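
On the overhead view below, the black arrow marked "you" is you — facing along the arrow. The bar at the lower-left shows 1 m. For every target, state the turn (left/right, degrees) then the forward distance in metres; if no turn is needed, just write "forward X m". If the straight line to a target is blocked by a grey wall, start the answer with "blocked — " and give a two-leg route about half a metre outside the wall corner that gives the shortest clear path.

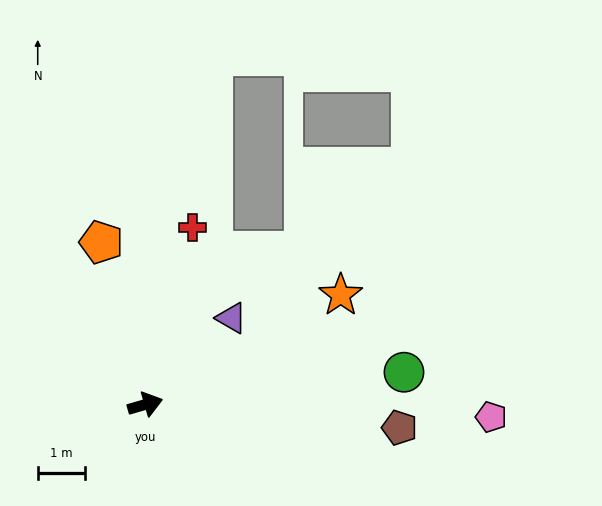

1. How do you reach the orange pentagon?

turn left 89°, forward 3.6 m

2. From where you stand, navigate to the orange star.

turn left 13°, forward 4.7 m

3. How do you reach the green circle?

turn right 9°, forward 5.5 m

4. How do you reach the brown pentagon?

turn right 21°, forward 5.4 m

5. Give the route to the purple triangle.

turn left 29°, forward 2.6 m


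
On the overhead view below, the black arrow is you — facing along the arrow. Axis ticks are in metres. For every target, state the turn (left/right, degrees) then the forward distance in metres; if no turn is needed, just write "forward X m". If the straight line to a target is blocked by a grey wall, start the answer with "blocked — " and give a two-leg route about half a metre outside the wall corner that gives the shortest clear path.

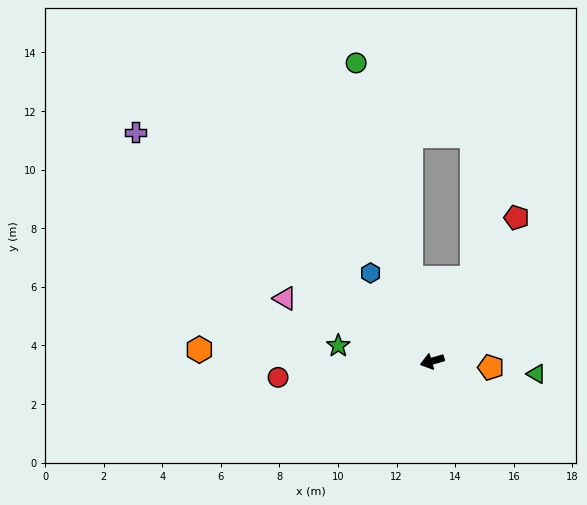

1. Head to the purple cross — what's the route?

turn right 54°, forward 12.8 m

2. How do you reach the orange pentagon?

turn left 158°, forward 2.0 m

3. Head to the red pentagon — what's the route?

turn right 137°, forward 5.7 m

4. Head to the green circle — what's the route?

turn right 92°, forward 10.5 m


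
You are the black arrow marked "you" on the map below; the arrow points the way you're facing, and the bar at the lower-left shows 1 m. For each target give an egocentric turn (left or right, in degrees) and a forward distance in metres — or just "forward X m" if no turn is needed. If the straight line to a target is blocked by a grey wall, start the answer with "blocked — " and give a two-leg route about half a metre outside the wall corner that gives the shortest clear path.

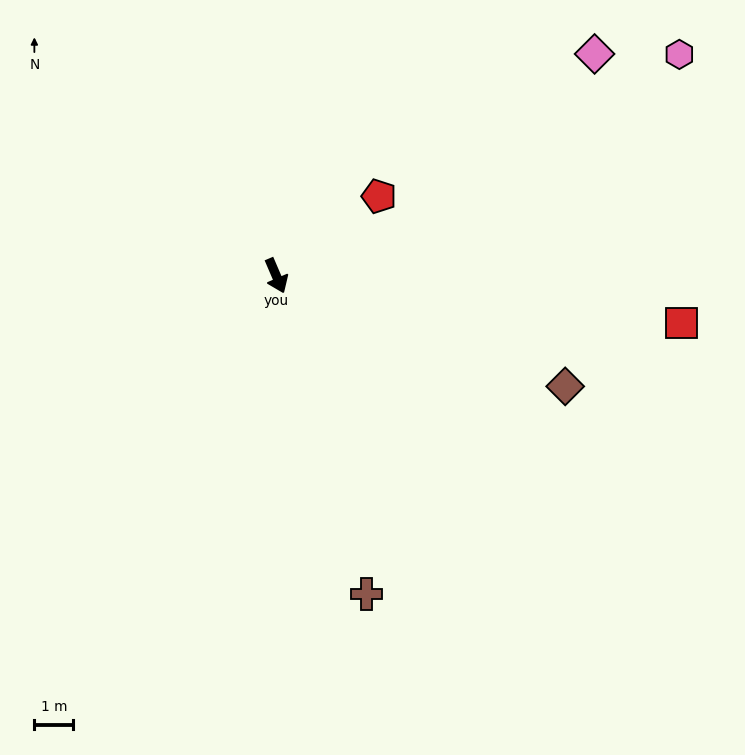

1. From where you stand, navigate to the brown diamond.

turn left 46°, forward 8.0 m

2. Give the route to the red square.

turn left 60°, forward 10.5 m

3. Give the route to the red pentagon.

turn left 105°, forward 3.3 m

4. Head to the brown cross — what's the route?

turn right 7°, forward 8.5 m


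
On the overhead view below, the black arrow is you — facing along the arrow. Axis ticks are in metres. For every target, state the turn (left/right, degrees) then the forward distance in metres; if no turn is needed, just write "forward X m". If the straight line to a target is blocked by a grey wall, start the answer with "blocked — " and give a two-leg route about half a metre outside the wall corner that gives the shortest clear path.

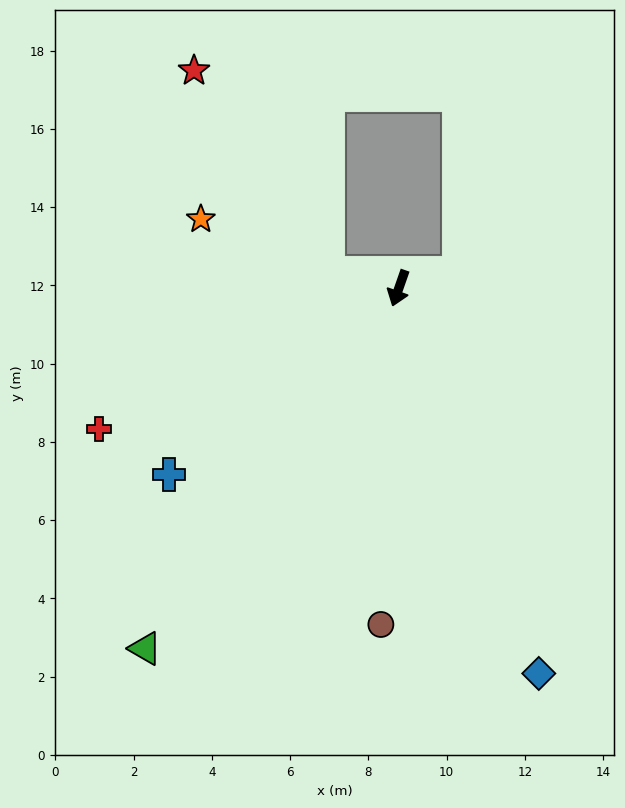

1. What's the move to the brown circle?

turn left 16°, forward 8.6 m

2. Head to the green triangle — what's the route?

turn right 16°, forward 11.3 m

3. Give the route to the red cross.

turn right 46°, forward 8.5 m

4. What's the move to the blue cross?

turn right 32°, forward 7.6 m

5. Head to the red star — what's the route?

blocked — turn right 83°, forward 1.8 m, then turn right 44°, forward 6.2 m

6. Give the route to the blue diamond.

turn left 39°, forward 10.5 m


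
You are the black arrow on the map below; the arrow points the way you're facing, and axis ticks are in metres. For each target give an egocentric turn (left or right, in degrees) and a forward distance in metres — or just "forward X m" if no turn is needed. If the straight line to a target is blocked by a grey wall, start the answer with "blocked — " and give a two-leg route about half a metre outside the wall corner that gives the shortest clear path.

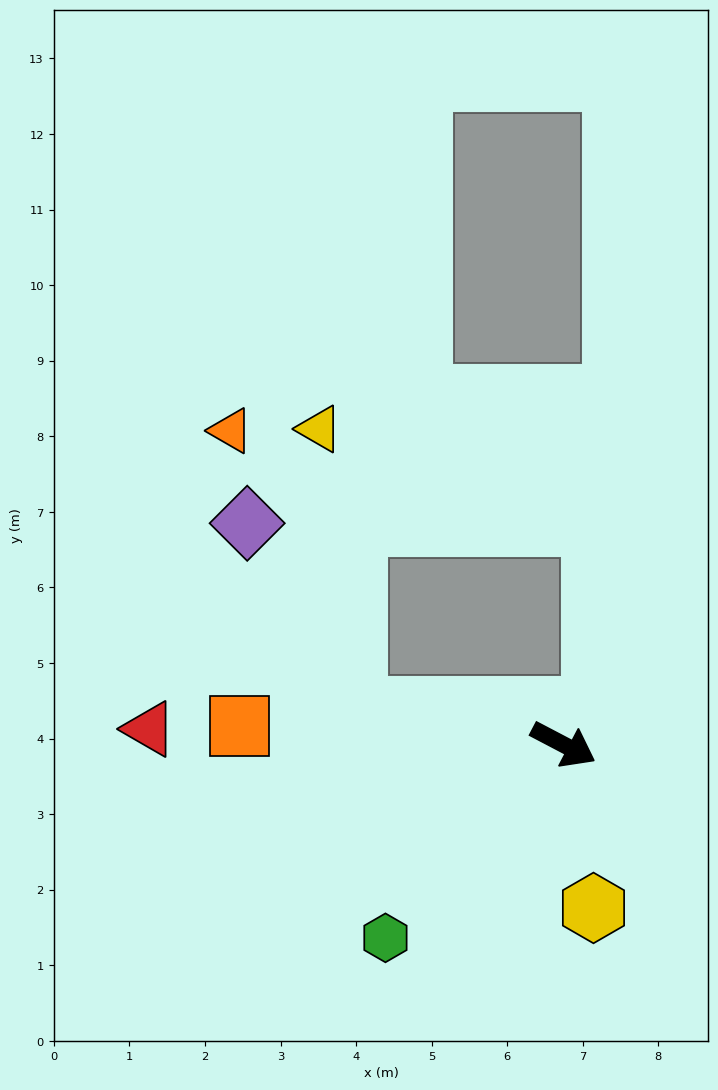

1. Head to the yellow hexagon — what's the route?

turn right 52°, forward 2.2 m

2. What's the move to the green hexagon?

turn right 105°, forward 3.5 m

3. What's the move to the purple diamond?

blocked — turn right 162°, forward 2.8 m, then turn right 50°, forward 2.8 m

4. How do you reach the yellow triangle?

blocked — turn right 162°, forward 2.8 m, then turn right 73°, forward 3.7 m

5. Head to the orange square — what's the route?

turn right 156°, forward 4.3 m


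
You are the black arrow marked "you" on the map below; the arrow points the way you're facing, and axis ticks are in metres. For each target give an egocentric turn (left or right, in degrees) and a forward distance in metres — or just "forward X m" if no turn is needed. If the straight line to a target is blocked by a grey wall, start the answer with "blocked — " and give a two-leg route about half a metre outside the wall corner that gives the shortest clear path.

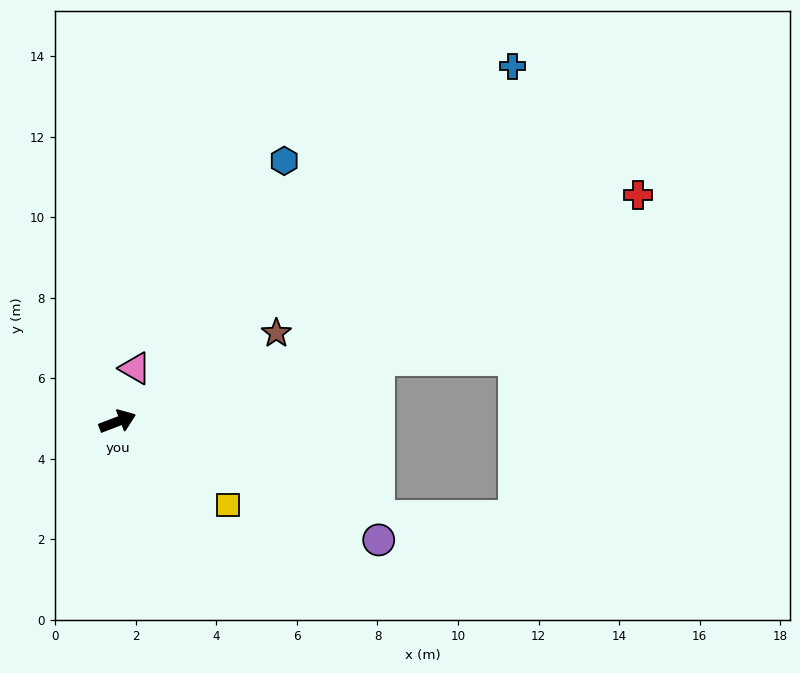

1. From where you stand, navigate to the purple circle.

turn right 45°, forward 7.1 m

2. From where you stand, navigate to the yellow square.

turn right 58°, forward 3.4 m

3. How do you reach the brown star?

turn left 8°, forward 4.5 m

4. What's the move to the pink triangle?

turn left 51°, forward 1.4 m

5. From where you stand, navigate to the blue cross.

turn left 21°, forward 13.2 m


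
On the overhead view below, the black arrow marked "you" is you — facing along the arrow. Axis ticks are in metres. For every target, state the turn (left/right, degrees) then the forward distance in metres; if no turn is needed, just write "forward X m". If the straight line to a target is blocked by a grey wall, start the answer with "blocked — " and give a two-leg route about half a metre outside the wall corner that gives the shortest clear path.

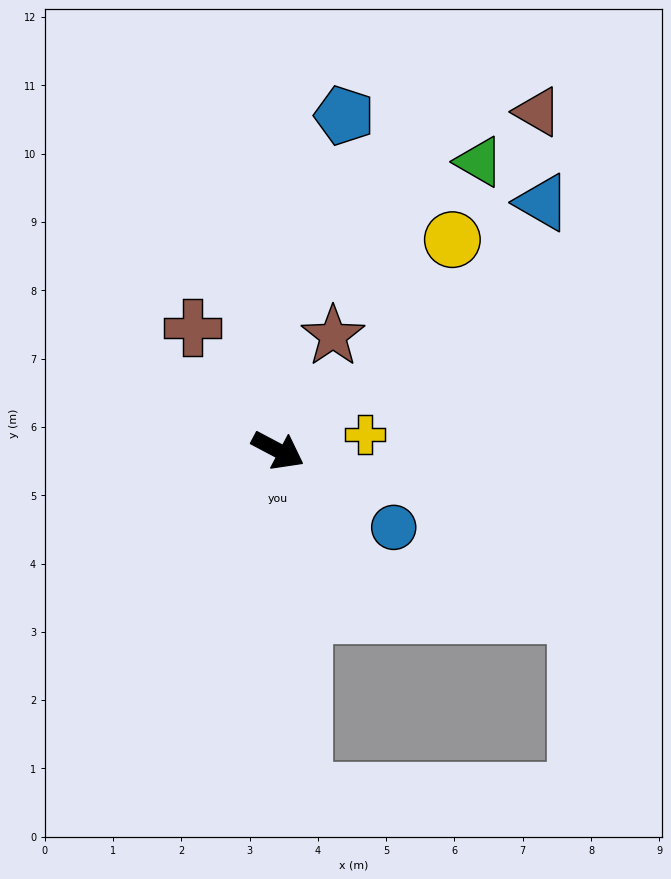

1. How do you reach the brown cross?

turn left 153°, forward 2.2 m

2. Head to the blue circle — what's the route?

turn right 6°, forward 2.0 m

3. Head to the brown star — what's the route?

turn left 92°, forward 1.9 m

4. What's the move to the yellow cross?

turn left 38°, forward 1.3 m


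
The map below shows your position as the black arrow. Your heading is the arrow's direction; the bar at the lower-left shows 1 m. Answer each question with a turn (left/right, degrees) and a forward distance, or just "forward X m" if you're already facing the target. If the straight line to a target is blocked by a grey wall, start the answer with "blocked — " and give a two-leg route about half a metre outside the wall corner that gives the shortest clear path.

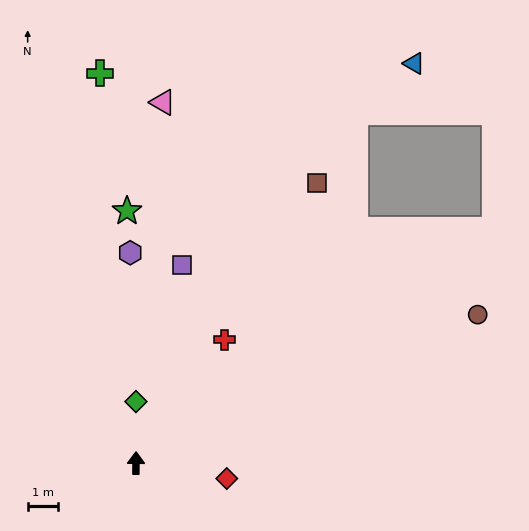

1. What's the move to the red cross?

turn right 35°, forward 4.9 m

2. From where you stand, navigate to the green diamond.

forward 2.0 m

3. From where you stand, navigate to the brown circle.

turn right 66°, forward 12.1 m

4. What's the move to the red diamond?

turn right 99°, forward 3.0 m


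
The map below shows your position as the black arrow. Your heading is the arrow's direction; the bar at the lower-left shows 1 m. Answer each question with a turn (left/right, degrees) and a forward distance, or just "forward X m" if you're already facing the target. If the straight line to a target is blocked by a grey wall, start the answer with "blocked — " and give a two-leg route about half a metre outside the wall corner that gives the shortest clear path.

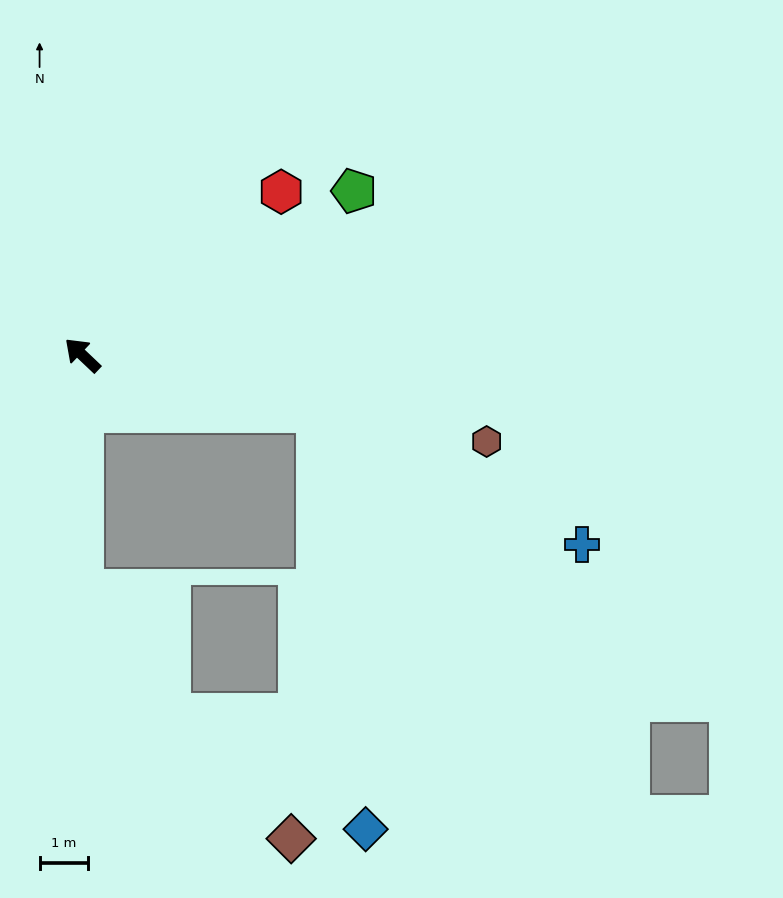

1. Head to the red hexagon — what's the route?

turn right 97°, forward 5.3 m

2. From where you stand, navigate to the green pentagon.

turn right 105°, forward 6.6 m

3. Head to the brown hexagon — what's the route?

turn right 149°, forward 8.5 m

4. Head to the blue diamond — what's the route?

blocked — turn right 150°, forward 5.0 m, then turn right 70°, forward 8.7 m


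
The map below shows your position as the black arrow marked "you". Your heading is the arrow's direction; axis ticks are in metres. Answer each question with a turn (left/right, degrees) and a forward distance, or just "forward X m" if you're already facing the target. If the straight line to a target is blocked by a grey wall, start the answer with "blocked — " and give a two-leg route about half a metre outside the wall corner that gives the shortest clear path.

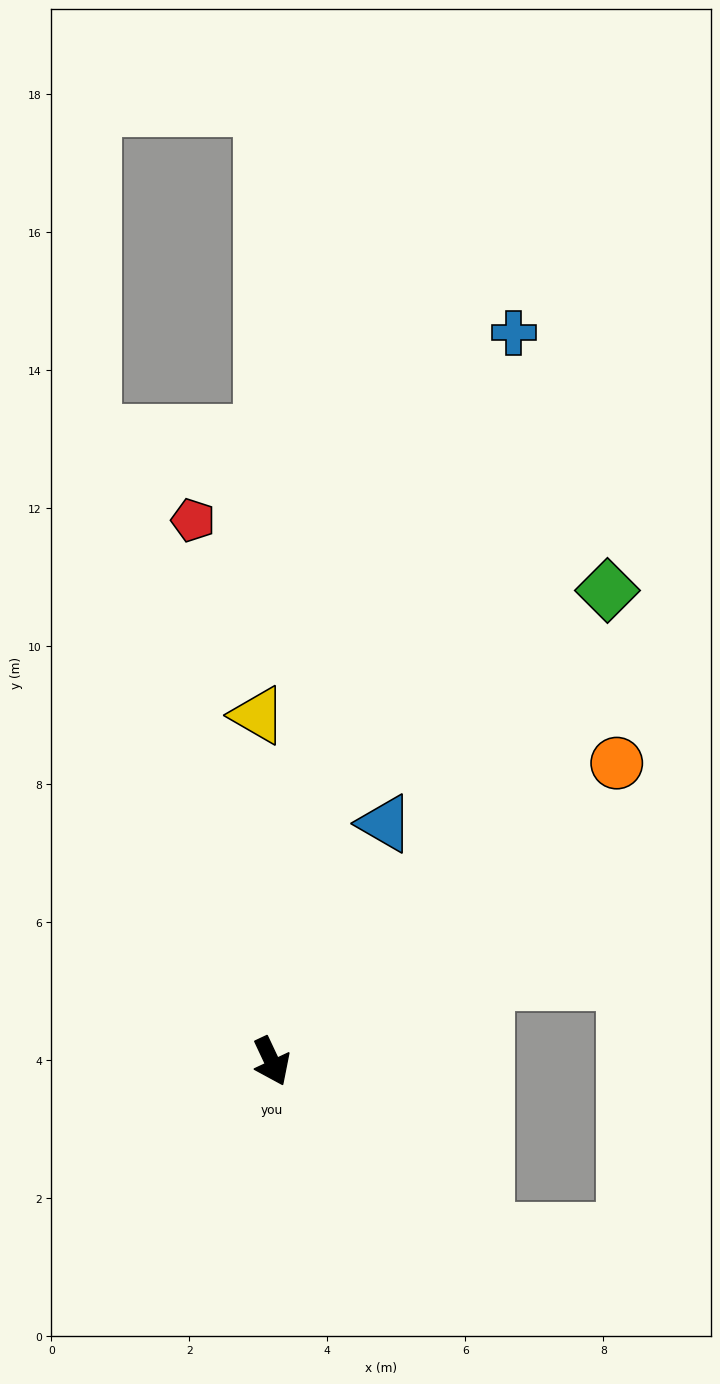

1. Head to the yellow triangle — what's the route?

turn left 157°, forward 5.0 m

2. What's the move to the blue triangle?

turn left 129°, forward 3.8 m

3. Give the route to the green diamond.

turn left 119°, forward 8.4 m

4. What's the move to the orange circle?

turn left 106°, forward 6.6 m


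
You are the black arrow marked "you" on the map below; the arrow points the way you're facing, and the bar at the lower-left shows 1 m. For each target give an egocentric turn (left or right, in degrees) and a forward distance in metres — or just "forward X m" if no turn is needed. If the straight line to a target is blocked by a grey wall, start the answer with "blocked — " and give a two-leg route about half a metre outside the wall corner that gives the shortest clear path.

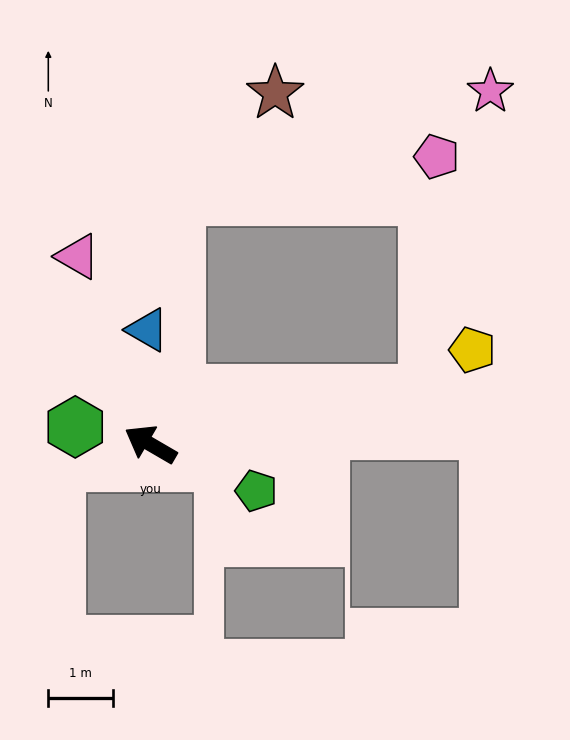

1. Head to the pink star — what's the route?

blocked — turn right 139°, forward 4.3 m, then turn left 67°, forward 4.8 m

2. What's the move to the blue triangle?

turn right 58°, forward 1.8 m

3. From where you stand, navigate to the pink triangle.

turn right 39°, forward 3.1 m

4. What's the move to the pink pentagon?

blocked — turn right 139°, forward 4.3 m, then turn left 77°, forward 3.6 m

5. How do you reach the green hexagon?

turn left 17°, forward 1.2 m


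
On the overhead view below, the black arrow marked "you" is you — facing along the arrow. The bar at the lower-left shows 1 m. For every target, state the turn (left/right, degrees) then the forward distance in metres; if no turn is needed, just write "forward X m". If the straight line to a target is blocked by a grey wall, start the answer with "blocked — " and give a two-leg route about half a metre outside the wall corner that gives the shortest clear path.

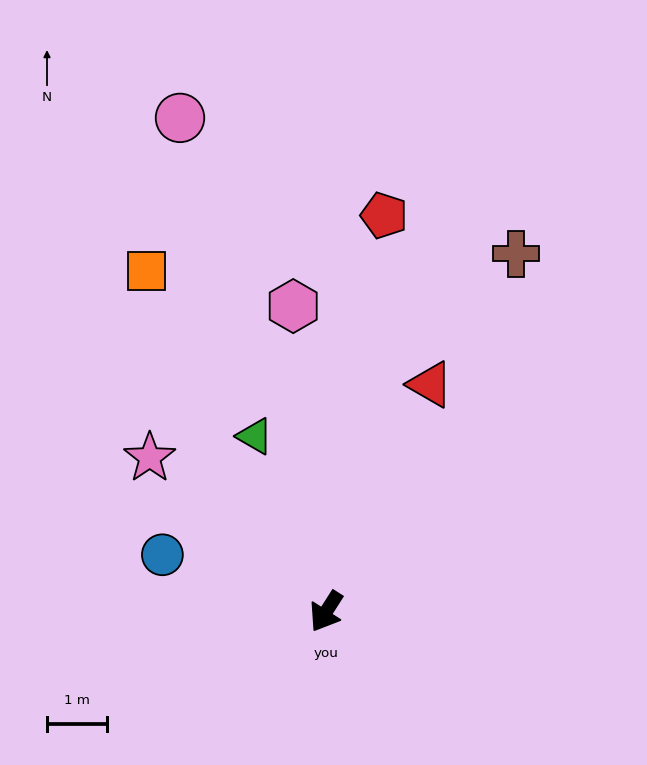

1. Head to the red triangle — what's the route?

turn right 172°, forward 4.1 m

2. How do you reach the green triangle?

turn right 125°, forward 3.1 m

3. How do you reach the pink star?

turn right 99°, forward 3.9 m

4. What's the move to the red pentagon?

turn right 156°, forward 6.6 m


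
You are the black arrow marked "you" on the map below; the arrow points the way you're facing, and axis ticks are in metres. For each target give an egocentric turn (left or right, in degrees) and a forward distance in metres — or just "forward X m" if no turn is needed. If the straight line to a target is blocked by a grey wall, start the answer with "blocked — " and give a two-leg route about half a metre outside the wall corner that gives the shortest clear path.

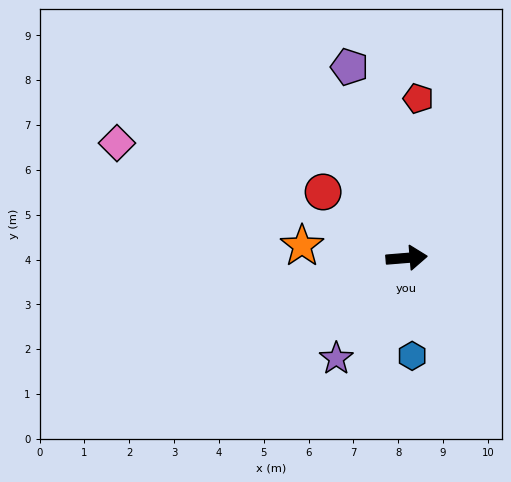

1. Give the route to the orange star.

turn left 169°, forward 2.3 m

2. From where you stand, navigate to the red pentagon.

turn left 81°, forward 3.6 m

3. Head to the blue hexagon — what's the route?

turn right 91°, forward 2.2 m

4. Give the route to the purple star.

turn right 130°, forward 2.7 m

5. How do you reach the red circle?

turn left 137°, forward 2.4 m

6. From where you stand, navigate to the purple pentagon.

turn left 102°, forward 4.4 m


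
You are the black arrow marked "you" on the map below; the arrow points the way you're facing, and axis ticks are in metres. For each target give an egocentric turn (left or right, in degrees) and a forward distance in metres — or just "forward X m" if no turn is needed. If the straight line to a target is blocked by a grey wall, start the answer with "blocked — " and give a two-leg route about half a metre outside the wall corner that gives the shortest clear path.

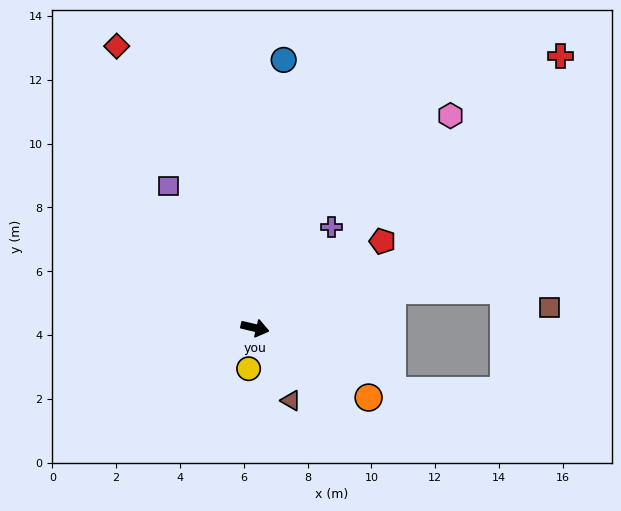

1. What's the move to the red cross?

turn left 55°, forward 12.8 m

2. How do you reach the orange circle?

turn right 18°, forward 4.2 m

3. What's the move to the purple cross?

turn left 66°, forward 4.0 m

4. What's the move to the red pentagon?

turn left 47°, forward 4.8 m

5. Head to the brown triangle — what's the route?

turn right 50°, forward 2.5 m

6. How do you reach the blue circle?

turn left 97°, forward 8.4 m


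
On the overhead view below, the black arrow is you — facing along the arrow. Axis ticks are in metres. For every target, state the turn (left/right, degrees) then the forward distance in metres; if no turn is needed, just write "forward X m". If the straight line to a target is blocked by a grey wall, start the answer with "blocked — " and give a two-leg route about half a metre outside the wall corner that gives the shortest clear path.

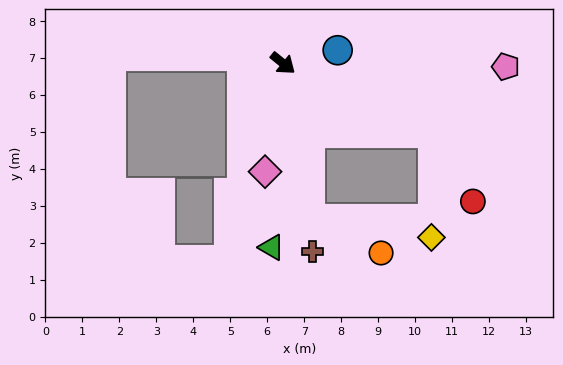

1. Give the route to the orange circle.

blocked — turn right 41°, forward 4.3 m, then turn left 55°, forward 2.1 m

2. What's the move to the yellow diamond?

blocked — turn left 14°, forward 4.5 m, then turn right 66°, forward 2.8 m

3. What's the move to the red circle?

blocked — turn left 14°, forward 4.5 m, then turn right 35°, forward 2.1 m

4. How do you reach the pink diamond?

turn right 60°, forward 3.0 m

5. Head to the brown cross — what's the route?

turn right 42°, forward 5.2 m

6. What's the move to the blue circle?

turn left 53°, forward 1.5 m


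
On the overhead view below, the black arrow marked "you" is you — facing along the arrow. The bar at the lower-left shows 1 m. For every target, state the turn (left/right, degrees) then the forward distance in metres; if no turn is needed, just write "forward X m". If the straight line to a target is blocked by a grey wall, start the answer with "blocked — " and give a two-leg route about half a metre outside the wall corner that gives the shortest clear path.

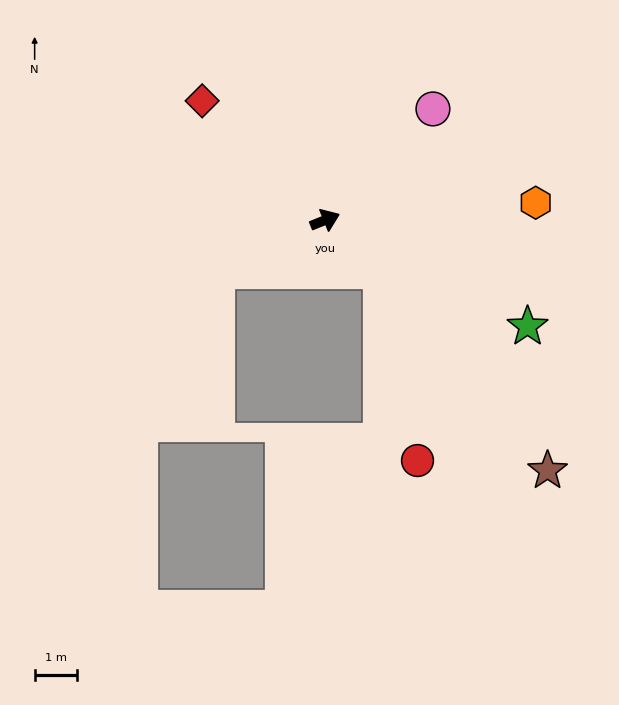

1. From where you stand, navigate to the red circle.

blocked — turn right 65°, forward 1.8 m, then turn right 36°, forward 4.5 m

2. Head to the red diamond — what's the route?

turn left 114°, forward 4.0 m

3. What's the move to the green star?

turn right 50°, forward 5.4 m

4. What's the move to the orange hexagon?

turn right 17°, forward 5.0 m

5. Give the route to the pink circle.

turn left 24°, forward 3.7 m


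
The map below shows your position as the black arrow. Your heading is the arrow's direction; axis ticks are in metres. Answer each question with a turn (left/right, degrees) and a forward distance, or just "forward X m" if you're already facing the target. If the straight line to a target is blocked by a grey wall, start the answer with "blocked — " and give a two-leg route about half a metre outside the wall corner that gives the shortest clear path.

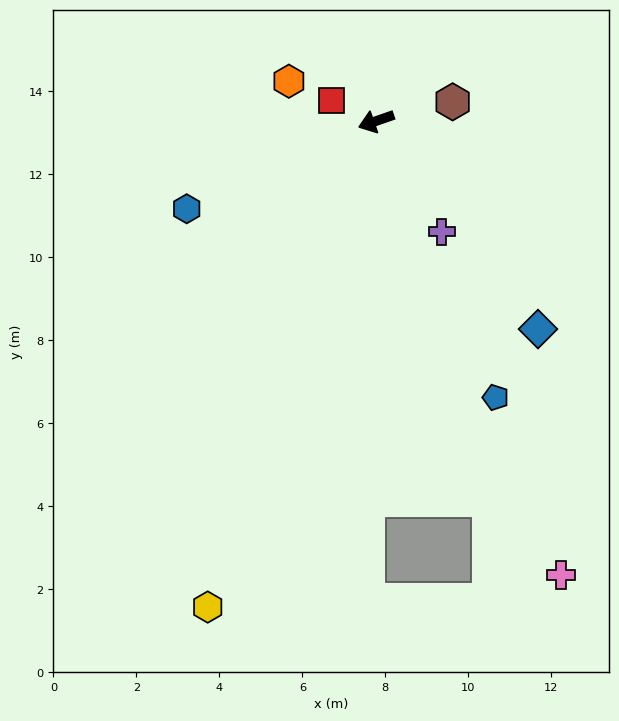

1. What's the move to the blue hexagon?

turn left 6°, forward 5.0 m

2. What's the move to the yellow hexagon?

turn left 52°, forward 12.4 m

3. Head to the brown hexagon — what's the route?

turn left 175°, forward 1.9 m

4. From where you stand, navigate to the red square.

turn right 44°, forward 1.2 m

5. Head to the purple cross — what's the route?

turn left 101°, forward 3.1 m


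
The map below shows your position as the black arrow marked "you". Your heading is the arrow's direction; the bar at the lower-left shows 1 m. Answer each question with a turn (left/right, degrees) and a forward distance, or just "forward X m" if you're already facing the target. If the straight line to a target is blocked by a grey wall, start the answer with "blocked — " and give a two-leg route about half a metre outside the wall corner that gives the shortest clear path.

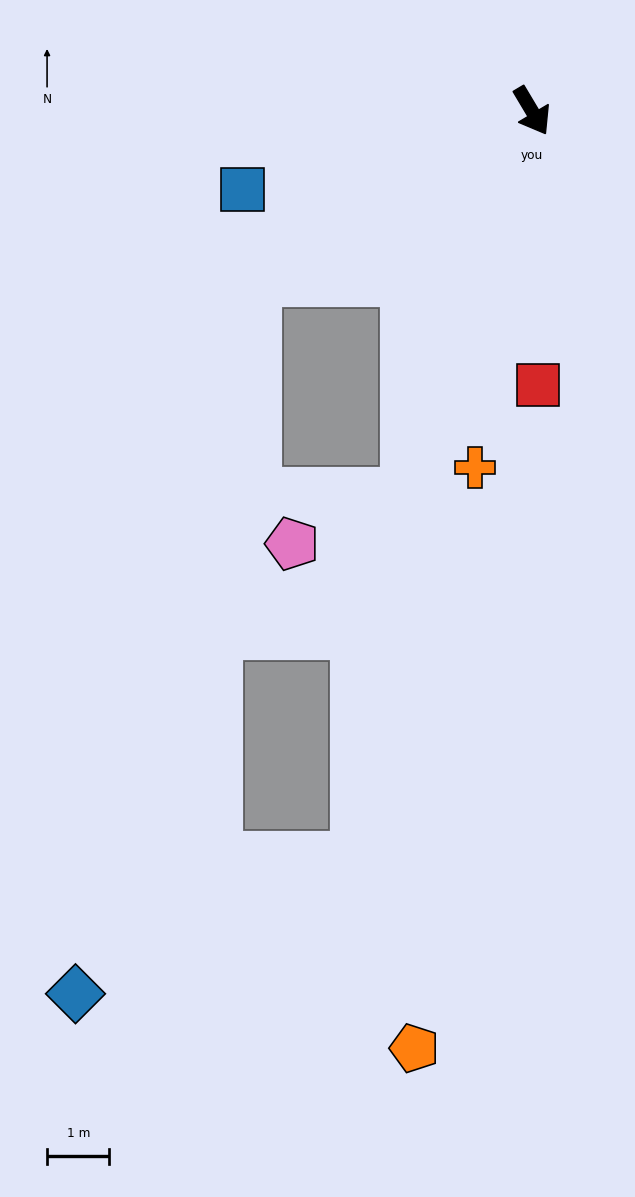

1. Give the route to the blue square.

turn right 106°, forward 4.8 m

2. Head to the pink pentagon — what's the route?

blocked — turn right 49°, forward 6.5 m, then turn right 48°, forward 2.0 m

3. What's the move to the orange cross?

turn right 40°, forward 5.8 m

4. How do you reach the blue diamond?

blocked — turn right 89°, forward 5.2 m, then turn left 44°, forward 11.8 m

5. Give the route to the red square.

turn right 29°, forward 4.4 m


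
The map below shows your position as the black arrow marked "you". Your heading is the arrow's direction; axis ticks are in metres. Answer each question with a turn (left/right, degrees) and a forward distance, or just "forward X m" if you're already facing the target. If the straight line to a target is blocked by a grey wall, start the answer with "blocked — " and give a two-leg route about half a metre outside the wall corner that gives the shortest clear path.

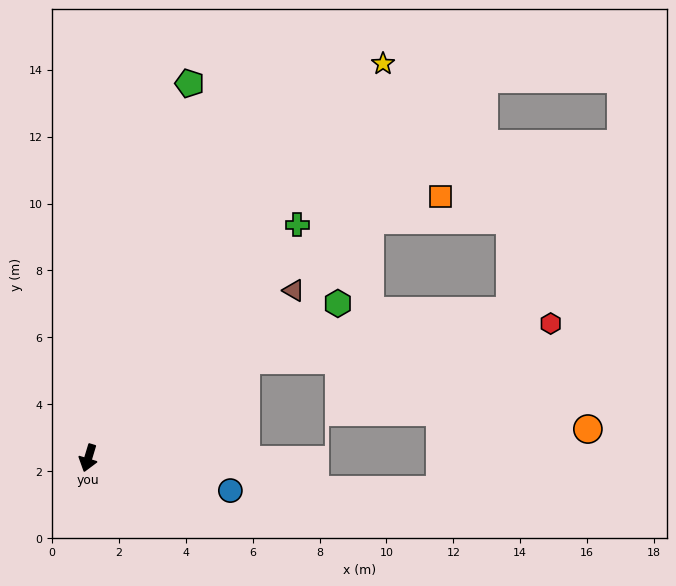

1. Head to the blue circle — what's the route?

turn left 94°, forward 4.4 m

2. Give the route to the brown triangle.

turn left 146°, forward 7.9 m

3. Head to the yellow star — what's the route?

turn left 160°, forward 14.7 m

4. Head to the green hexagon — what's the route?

turn left 139°, forward 8.8 m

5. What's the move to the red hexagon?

blocked — turn left 139°, forward 5.6 m, then turn right 25°, forward 9.2 m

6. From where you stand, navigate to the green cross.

turn left 155°, forward 9.4 m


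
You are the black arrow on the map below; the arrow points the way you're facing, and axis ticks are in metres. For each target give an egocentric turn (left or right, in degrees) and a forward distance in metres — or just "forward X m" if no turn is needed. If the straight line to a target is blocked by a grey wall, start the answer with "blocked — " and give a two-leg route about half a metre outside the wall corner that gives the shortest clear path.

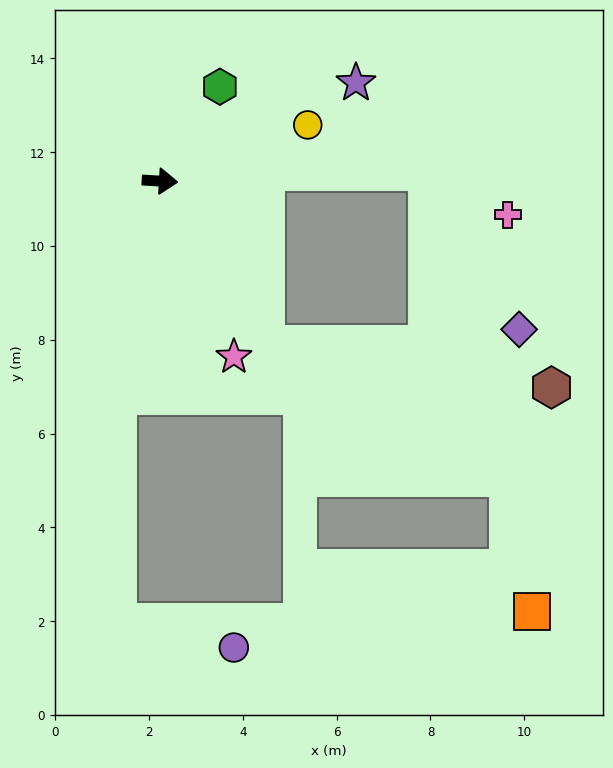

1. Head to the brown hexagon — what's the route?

blocked — turn right 54°, forward 4.2 m, then turn left 49°, forward 6.2 m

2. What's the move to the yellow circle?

turn left 24°, forward 3.4 m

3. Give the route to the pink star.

turn right 64°, forward 4.1 m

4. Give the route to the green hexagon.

turn left 61°, forward 2.4 m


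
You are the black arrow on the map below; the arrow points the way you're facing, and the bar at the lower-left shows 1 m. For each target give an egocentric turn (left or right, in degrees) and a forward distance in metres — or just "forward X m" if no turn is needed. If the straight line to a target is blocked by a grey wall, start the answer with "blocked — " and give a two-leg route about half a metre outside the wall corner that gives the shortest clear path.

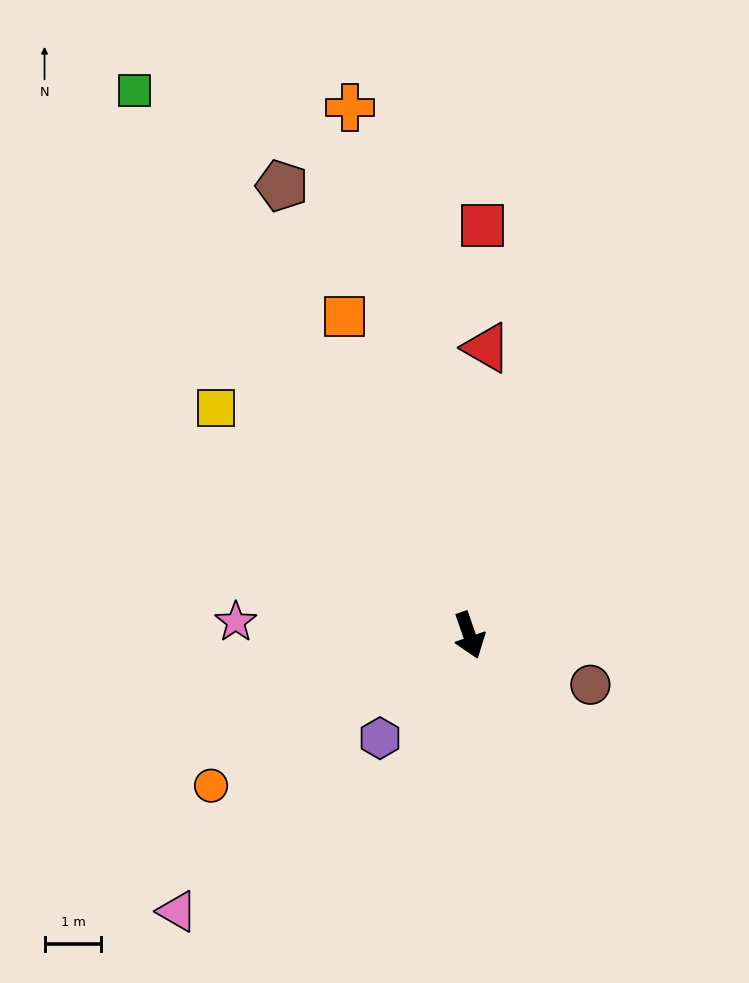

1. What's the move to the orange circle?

turn right 79°, forward 5.2 m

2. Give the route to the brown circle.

turn left 49°, forward 2.3 m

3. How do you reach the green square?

turn right 168°, forward 11.2 m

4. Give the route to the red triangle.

turn left 157°, forward 5.1 m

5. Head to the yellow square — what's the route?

turn right 151°, forward 6.0 m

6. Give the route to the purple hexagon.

turn right 60°, forward 2.4 m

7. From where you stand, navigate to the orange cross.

turn left 174°, forward 9.5 m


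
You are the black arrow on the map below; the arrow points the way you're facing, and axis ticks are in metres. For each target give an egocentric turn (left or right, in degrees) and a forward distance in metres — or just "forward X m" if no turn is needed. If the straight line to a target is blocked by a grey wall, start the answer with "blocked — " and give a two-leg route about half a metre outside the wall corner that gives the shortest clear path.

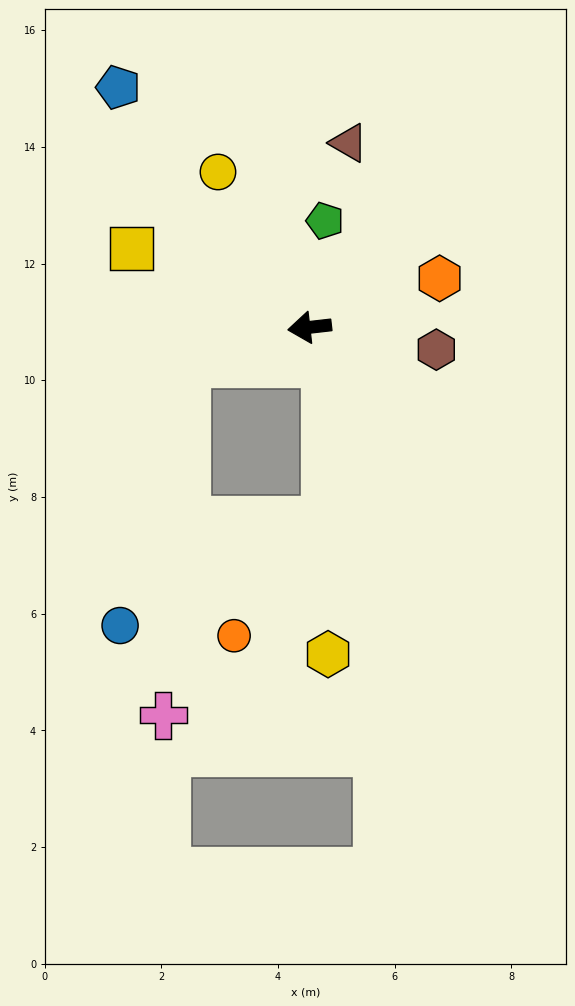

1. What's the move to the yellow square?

turn right 30°, forward 3.3 m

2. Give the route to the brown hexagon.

turn left 163°, forward 2.2 m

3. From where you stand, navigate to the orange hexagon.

turn right 166°, forward 2.4 m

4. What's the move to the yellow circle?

turn right 66°, forward 3.1 m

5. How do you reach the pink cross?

blocked — turn left 10°, forward 2.2 m, then turn left 70°, forward 6.0 m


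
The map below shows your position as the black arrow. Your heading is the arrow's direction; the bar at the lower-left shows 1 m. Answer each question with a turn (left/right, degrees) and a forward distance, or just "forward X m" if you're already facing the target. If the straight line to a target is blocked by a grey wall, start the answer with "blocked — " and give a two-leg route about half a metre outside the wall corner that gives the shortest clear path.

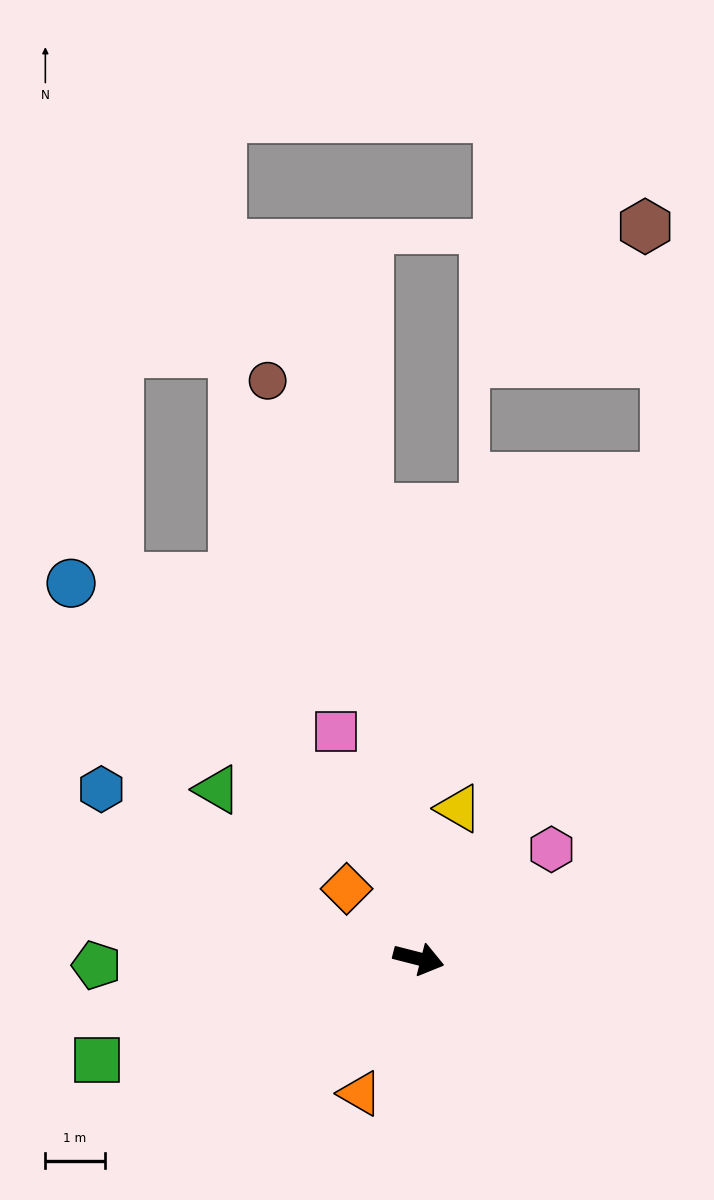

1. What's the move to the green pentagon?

turn right 164°, forward 5.4 m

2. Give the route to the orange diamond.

turn left 150°, forward 1.7 m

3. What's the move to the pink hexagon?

turn left 54°, forward 2.9 m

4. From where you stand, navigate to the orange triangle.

turn right 99°, forward 2.5 m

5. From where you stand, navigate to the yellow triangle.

turn left 89°, forward 2.6 m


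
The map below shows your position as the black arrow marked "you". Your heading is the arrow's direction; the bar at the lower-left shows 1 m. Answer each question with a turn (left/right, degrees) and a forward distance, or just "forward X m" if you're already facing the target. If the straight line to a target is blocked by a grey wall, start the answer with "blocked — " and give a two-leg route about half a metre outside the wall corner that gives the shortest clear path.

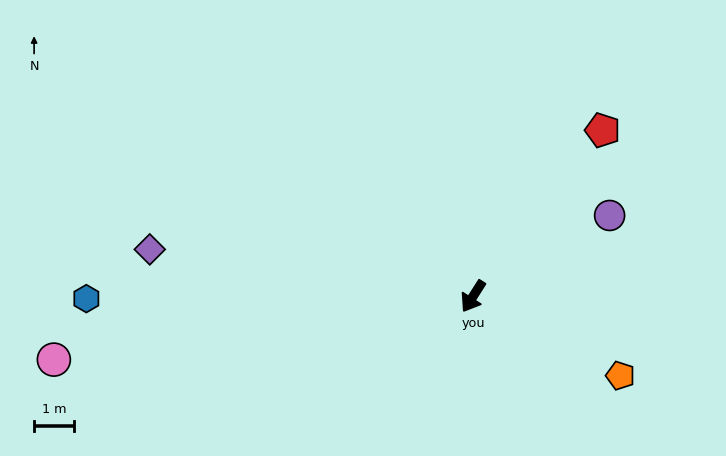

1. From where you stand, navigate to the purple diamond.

turn right 66°, forward 8.2 m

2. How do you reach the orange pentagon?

turn left 94°, forward 4.2 m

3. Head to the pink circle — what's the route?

turn right 49°, forward 10.6 m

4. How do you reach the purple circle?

turn left 153°, forward 4.0 m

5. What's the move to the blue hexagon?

turn right 57°, forward 9.7 m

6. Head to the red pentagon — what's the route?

turn left 175°, forward 5.3 m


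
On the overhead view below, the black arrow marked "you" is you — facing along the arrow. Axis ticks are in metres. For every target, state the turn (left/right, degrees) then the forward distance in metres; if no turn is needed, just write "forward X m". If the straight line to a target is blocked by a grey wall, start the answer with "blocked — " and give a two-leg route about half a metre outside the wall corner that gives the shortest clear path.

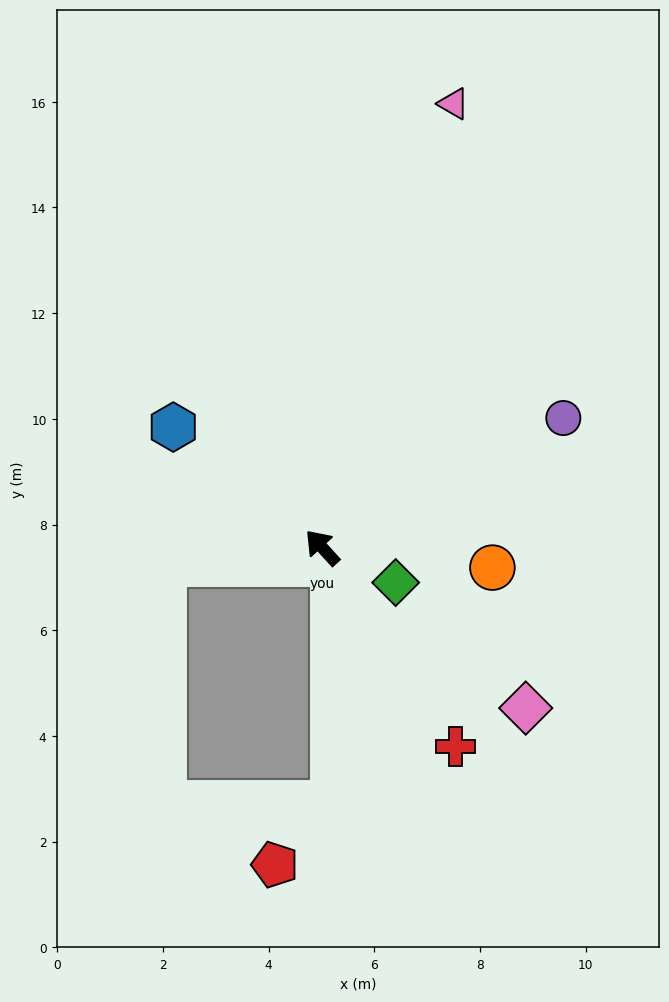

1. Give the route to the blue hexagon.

turn left 9°, forward 3.6 m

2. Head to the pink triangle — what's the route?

turn right 59°, forward 8.8 m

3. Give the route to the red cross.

turn left 172°, forward 4.5 m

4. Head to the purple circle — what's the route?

turn right 104°, forward 5.2 m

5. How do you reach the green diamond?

turn right 158°, forward 1.5 m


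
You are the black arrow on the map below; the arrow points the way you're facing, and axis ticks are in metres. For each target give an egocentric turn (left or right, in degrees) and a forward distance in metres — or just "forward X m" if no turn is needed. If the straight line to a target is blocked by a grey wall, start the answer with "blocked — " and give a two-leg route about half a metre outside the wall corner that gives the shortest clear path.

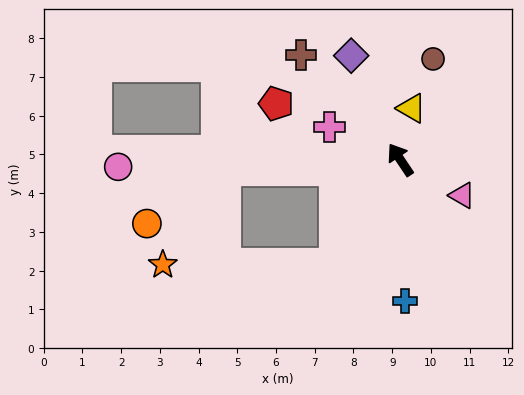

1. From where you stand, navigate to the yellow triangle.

turn right 46°, forward 1.4 m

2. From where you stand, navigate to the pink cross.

turn left 32°, forward 2.0 m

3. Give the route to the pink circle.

turn left 58°, forward 7.3 m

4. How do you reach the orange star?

blocked — turn left 59°, forward 4.5 m, then turn left 54°, forward 2.9 m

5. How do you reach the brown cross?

turn left 10°, forward 3.7 m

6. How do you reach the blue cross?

turn left 148°, forward 3.7 m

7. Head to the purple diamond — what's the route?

turn right 8°, forward 3.0 m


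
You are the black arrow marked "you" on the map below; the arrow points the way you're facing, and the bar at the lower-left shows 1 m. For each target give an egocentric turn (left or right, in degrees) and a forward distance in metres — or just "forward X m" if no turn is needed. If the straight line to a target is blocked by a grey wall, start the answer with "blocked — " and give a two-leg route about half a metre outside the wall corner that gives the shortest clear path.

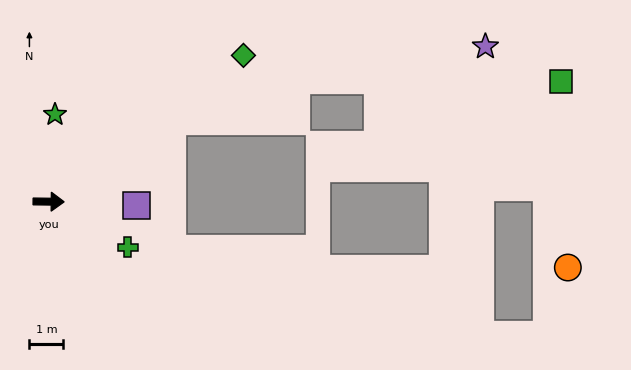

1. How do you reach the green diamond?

turn left 38°, forward 7.2 m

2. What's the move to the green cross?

turn right 29°, forward 2.7 m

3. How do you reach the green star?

turn left 87°, forward 2.6 m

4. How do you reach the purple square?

forward 2.6 m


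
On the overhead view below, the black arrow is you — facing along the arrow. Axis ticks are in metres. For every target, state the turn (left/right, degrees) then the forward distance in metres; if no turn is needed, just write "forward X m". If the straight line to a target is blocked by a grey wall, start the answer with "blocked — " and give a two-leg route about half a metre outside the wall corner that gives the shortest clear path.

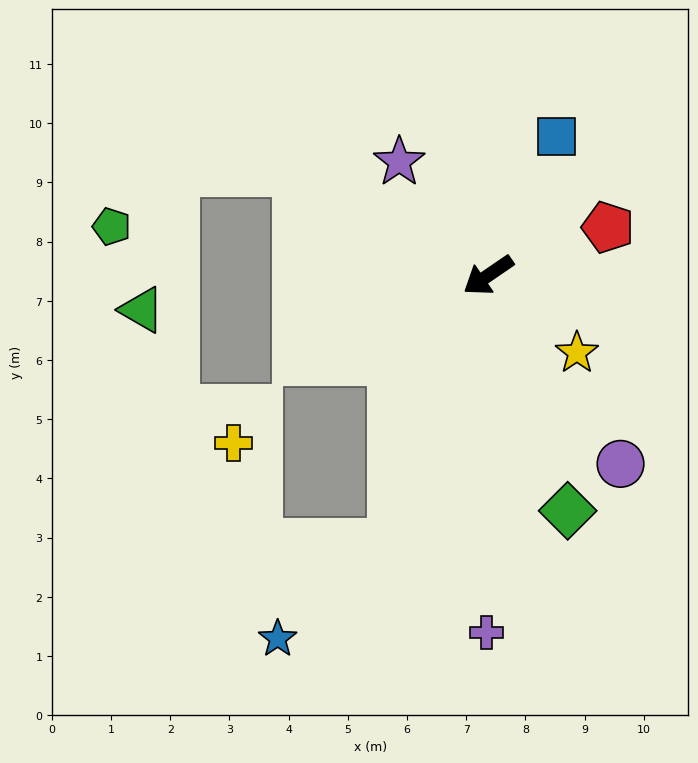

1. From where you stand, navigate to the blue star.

blocked — turn left 36°, forward 4.8 m, then turn right 31°, forward 2.5 m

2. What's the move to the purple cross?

turn left 55°, forward 6.0 m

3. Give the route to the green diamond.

turn left 74°, forward 4.2 m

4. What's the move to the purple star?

turn right 86°, forward 2.4 m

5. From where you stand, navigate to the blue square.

turn right 151°, forward 2.6 m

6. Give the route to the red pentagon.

turn left 167°, forward 2.2 m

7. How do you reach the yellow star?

turn left 104°, forward 2.0 m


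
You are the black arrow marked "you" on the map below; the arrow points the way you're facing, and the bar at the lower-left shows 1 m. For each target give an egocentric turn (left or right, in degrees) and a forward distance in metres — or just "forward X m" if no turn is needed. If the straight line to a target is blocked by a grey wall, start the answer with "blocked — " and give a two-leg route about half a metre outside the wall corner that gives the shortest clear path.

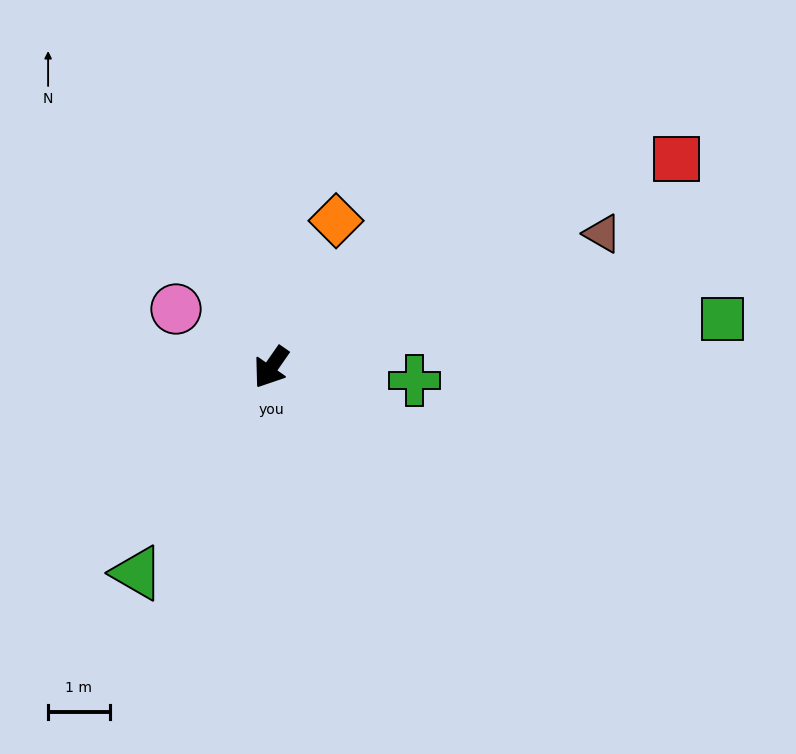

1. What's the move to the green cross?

turn left 120°, forward 2.3 m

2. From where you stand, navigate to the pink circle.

turn right 87°, forward 1.8 m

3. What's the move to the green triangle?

forward 4.0 m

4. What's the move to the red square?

turn left 152°, forward 7.4 m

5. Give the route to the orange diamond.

turn right 169°, forward 2.6 m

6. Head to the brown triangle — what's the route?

turn left 147°, forward 5.8 m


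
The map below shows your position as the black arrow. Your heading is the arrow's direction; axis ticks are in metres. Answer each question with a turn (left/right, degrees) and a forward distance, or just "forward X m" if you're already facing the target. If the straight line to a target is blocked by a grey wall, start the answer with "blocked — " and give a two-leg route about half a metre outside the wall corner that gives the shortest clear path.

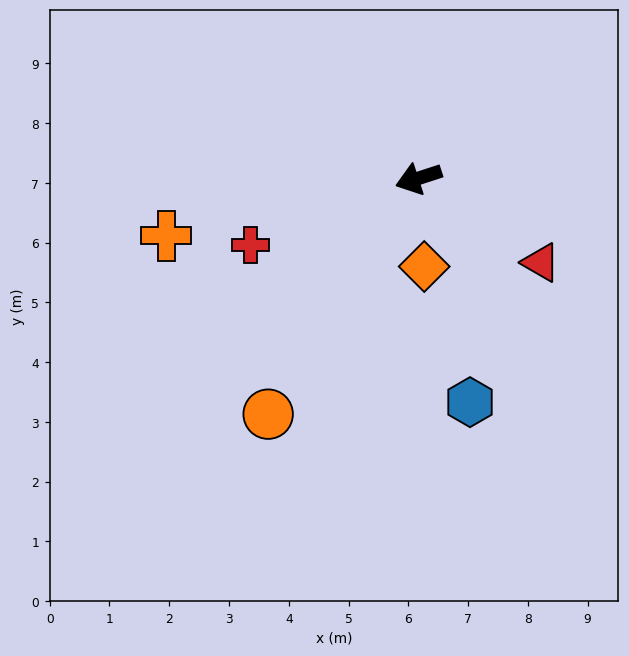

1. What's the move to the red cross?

turn left 4°, forward 3.0 m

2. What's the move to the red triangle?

turn left 127°, forward 2.5 m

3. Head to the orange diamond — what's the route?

turn left 76°, forward 1.5 m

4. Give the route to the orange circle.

turn left 39°, forward 4.7 m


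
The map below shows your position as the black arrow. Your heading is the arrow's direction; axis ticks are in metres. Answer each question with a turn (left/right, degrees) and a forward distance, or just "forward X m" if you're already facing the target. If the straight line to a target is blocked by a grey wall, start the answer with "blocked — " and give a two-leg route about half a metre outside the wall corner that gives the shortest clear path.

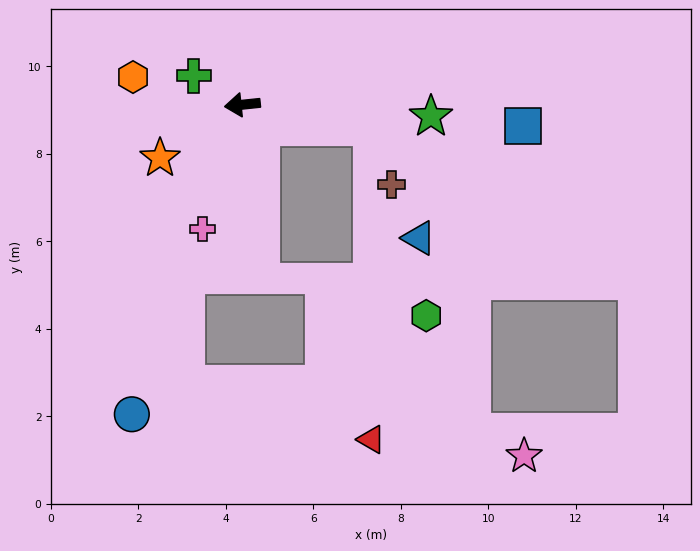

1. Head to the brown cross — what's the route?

blocked — turn left 164°, forward 3.0 m, then turn right 61°, forward 1.4 m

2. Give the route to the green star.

turn left 170°, forward 4.3 m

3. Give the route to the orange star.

turn left 27°, forward 2.2 m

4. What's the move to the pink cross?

turn left 66°, forward 3.0 m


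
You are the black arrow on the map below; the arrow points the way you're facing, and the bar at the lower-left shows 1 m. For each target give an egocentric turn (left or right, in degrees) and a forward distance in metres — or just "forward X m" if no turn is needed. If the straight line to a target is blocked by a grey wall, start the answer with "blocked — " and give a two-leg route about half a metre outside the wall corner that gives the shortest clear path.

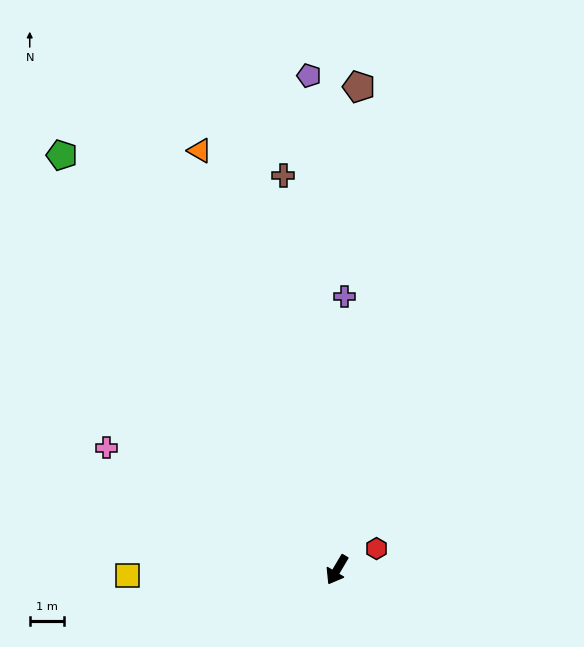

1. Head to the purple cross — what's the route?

turn right 151°, forward 7.9 m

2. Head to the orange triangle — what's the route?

turn right 131°, forward 12.8 m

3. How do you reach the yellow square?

turn right 58°, forward 6.1 m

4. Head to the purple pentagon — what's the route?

turn right 146°, forward 14.4 m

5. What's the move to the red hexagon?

turn left 149°, forward 1.3 m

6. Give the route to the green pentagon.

turn right 116°, forward 14.4 m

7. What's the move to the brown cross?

turn right 142°, forward 11.5 m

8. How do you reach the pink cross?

turn right 87°, forward 7.6 m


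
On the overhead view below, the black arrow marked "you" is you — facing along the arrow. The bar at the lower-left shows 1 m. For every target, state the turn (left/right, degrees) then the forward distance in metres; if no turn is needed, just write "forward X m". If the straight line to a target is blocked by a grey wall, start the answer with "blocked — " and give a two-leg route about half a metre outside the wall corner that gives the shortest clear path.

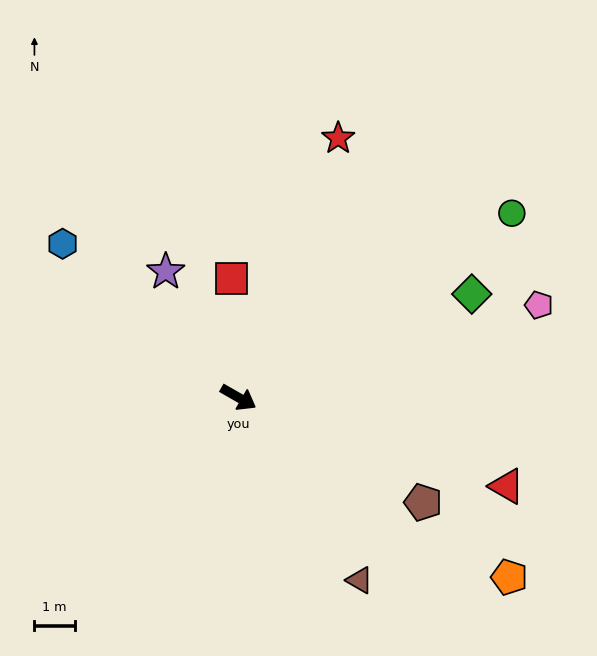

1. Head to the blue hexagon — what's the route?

turn left 169°, forward 5.8 m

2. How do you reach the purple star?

turn left 150°, forward 3.6 m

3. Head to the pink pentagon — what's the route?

turn left 47°, forward 7.8 m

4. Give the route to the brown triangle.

turn right 27°, forward 5.4 m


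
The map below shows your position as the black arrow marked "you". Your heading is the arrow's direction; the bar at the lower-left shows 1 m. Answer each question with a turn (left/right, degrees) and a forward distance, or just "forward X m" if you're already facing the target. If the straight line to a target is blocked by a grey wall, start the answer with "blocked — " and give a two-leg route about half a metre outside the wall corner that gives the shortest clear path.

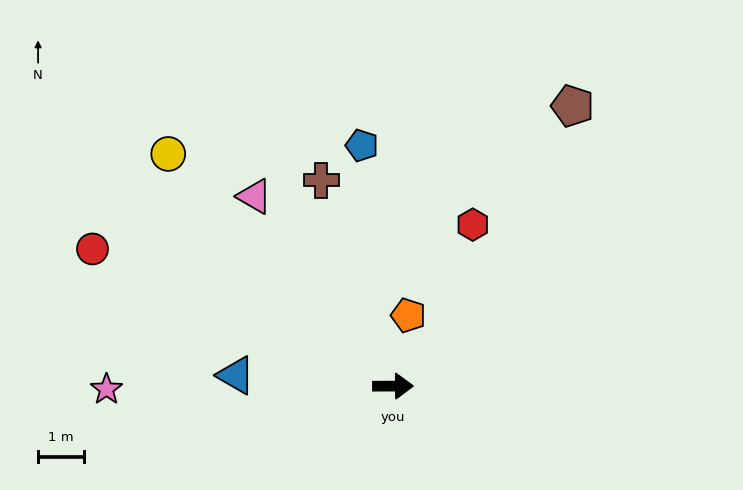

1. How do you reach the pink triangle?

turn left 126°, forward 5.1 m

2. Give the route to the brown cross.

turn left 109°, forward 4.8 m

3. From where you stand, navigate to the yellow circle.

turn left 134°, forward 7.0 m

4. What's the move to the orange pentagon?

turn left 77°, forward 1.6 m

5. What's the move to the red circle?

turn left 155°, forward 7.2 m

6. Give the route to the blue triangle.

turn left 176°, forward 3.4 m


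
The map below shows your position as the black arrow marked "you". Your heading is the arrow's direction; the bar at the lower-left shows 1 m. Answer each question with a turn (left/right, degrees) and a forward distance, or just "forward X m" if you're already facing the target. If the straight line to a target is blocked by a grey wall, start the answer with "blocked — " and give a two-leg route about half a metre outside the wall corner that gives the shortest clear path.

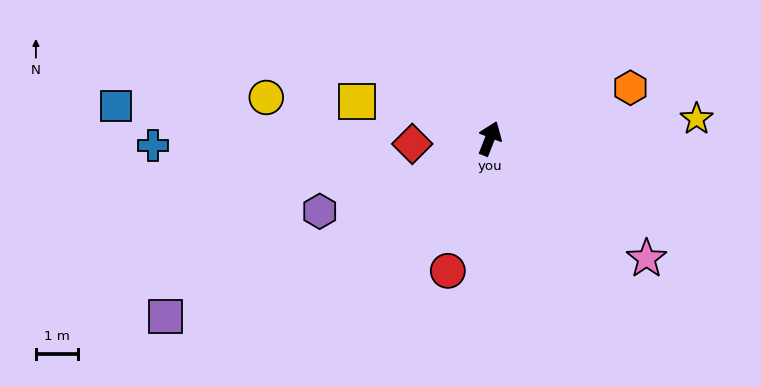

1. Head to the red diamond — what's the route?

turn left 115°, forward 1.9 m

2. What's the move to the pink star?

turn right 106°, forward 4.7 m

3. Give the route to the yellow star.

turn right 63°, forward 4.9 m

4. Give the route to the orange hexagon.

turn right 49°, forward 3.6 m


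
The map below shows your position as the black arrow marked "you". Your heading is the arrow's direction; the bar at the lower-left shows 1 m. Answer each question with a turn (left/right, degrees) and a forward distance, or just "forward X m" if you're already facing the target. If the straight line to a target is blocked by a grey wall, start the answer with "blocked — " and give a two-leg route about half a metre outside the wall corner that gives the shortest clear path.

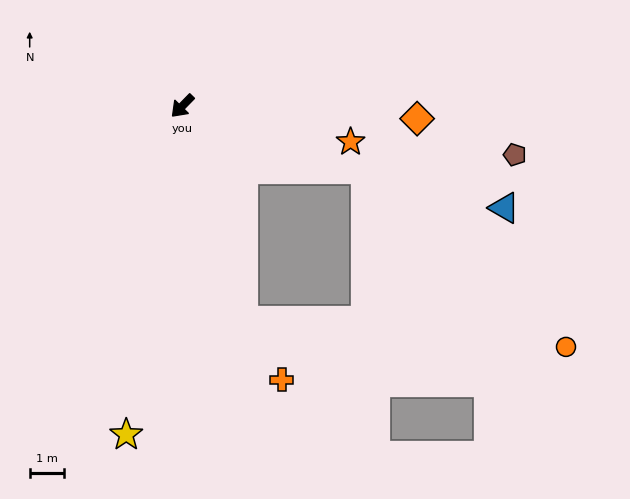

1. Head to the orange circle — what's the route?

blocked — turn left 115°, forward 5.6 m, then turn right 22°, forward 7.8 m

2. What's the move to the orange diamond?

turn left 131°, forward 6.8 m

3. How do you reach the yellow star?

turn left 35°, forward 9.7 m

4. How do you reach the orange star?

turn left 122°, forward 5.0 m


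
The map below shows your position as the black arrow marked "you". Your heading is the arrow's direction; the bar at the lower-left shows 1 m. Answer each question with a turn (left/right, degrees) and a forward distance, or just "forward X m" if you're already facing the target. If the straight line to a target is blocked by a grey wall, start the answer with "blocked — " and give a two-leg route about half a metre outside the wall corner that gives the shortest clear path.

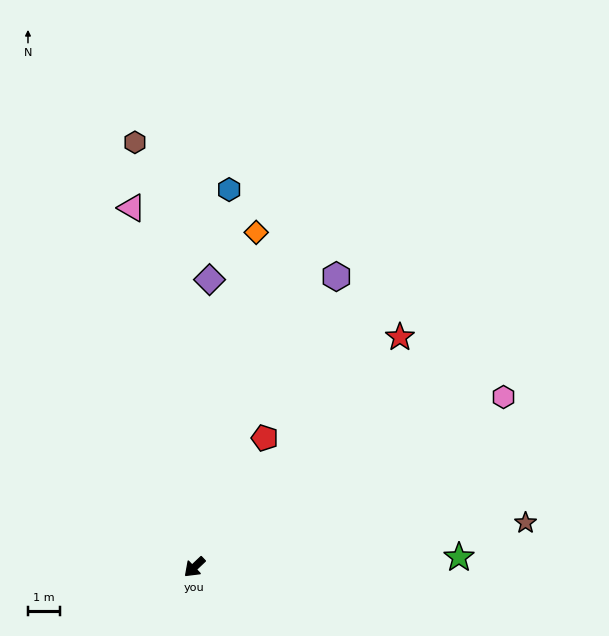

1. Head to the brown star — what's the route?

turn left 144°, forward 10.6 m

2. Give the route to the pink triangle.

turn right 124°, forward 11.5 m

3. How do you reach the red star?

turn right 175°, forward 9.7 m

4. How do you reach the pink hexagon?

turn left 165°, forward 11.1 m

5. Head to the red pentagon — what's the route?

turn right 162°, forward 4.6 m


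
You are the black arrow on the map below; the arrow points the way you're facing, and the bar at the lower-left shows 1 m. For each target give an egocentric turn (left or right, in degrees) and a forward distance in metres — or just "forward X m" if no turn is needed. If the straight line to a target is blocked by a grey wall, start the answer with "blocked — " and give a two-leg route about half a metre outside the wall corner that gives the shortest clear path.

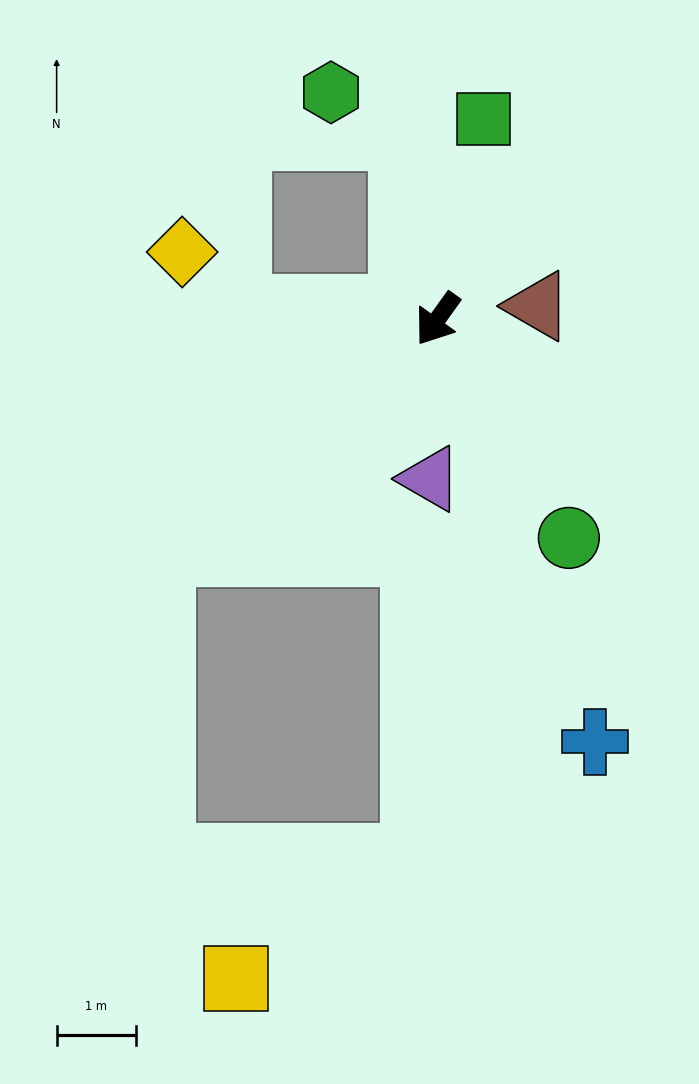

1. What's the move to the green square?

turn right 157°, forward 2.6 m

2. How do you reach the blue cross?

turn left 56°, forward 5.7 m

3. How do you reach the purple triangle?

turn left 33°, forward 2.0 m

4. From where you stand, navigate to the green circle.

turn left 67°, forward 3.2 m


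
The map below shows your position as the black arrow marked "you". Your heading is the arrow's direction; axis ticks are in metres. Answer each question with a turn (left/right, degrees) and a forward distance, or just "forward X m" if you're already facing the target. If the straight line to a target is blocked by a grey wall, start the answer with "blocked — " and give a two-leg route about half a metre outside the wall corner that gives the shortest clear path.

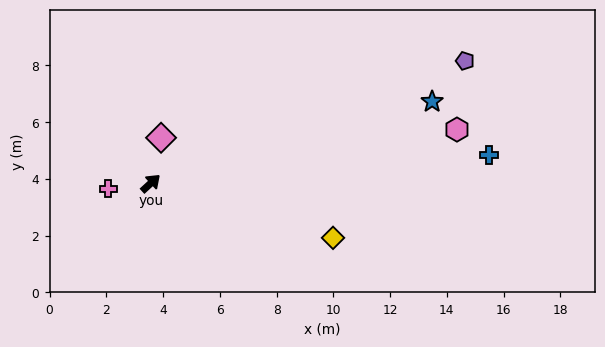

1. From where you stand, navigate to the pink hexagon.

turn right 33°, forward 11.0 m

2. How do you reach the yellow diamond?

turn right 59°, forward 6.7 m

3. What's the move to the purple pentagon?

turn right 21°, forward 11.9 m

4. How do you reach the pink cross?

turn left 145°, forward 1.5 m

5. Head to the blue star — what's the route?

turn right 26°, forward 10.3 m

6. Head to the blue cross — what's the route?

turn right 38°, forward 12.0 m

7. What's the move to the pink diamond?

turn left 35°, forward 1.6 m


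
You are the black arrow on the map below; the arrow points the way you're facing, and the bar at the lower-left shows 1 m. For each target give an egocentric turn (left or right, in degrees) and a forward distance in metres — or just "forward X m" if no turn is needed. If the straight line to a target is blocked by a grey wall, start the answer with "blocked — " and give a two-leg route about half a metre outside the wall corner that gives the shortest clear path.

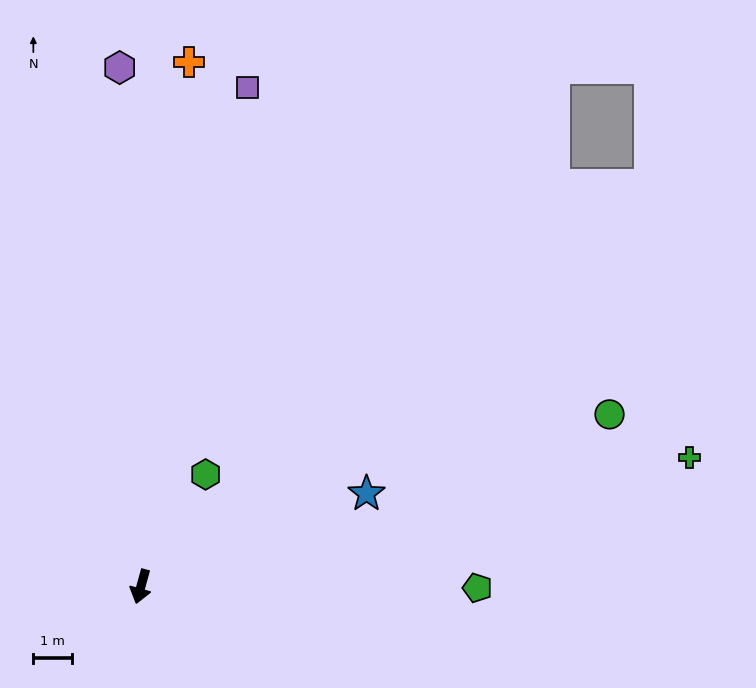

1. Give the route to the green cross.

turn left 119°, forward 14.7 m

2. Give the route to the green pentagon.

turn left 105°, forward 8.8 m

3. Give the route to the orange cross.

turn right 170°, forward 13.7 m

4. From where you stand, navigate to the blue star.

turn left 128°, forward 6.4 m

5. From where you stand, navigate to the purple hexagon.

turn right 162°, forward 13.5 m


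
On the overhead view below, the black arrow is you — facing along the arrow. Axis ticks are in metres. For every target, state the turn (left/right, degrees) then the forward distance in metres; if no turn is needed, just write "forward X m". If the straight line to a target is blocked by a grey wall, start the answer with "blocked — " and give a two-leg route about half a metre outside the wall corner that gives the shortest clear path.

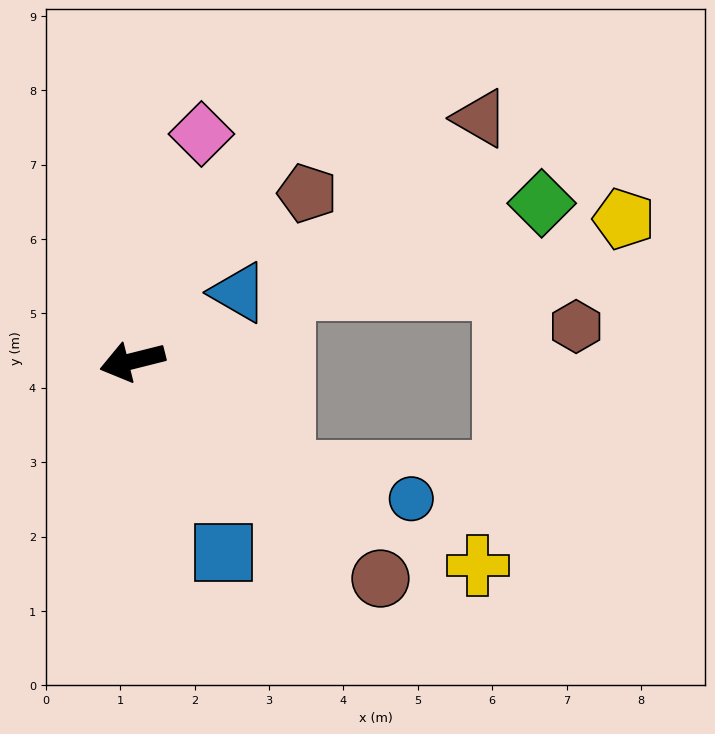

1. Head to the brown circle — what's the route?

turn left 125°, forward 4.4 m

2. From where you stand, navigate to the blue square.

turn left 101°, forward 2.9 m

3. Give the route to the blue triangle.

turn right 161°, forward 1.7 m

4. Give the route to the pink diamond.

turn right 121°, forward 3.2 m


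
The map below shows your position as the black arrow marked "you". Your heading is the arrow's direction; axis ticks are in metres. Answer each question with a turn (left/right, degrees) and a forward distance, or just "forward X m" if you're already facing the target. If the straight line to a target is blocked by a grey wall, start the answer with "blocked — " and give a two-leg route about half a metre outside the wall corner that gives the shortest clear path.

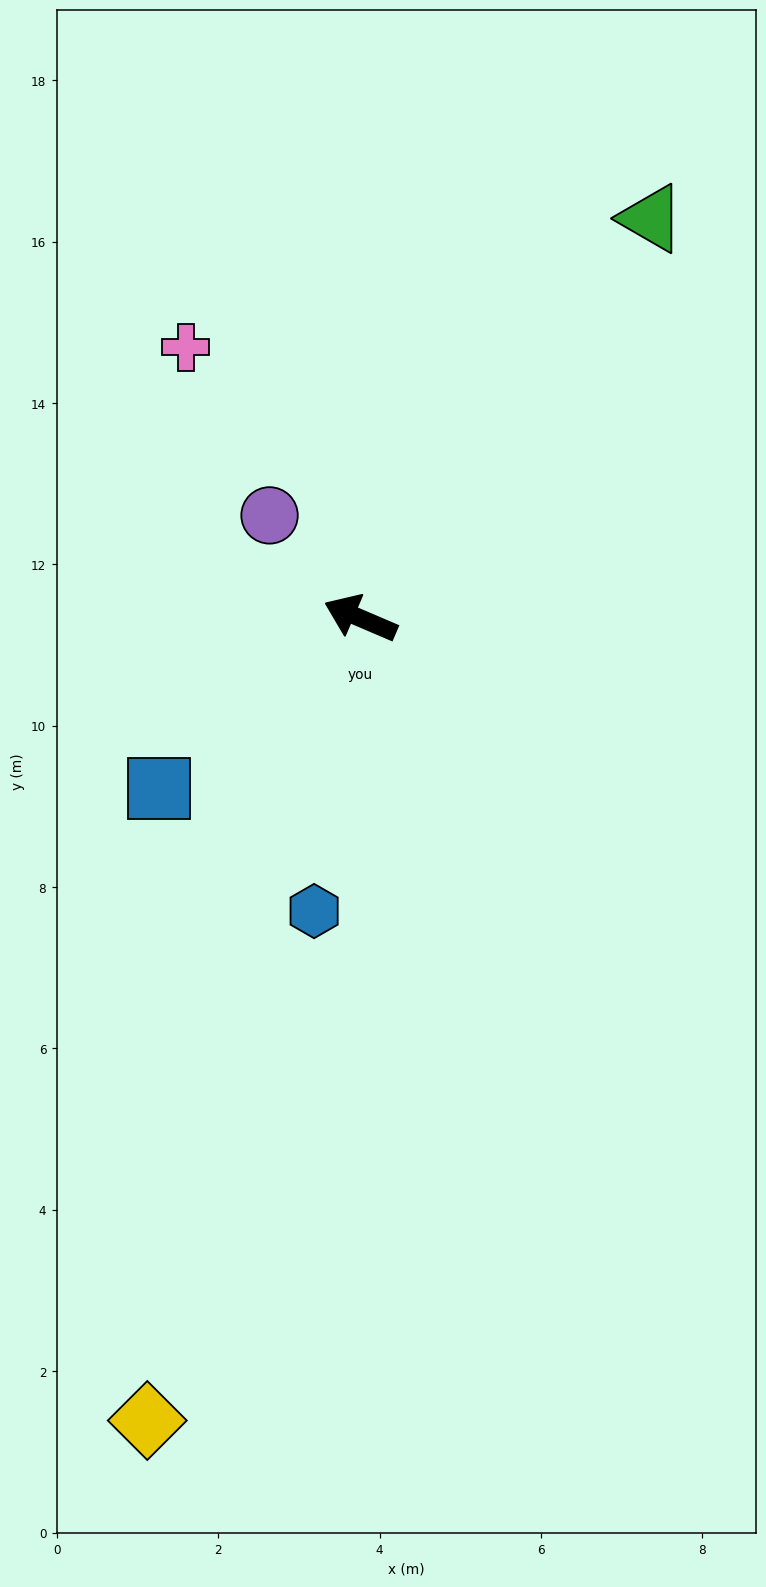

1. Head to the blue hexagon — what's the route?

turn left 104°, forward 3.7 m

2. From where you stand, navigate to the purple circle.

turn right 25°, forward 1.7 m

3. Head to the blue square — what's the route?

turn left 63°, forward 3.3 m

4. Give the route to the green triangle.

turn right 103°, forward 6.1 m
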